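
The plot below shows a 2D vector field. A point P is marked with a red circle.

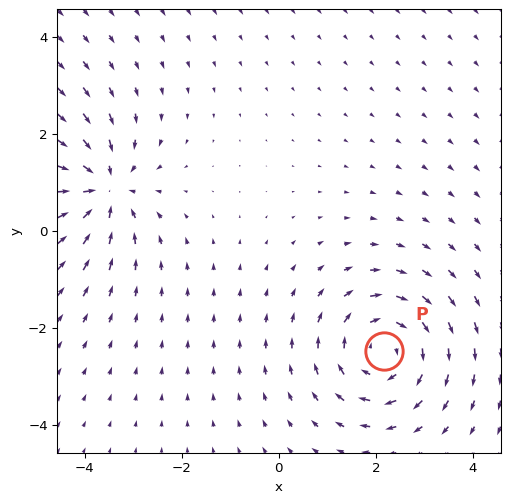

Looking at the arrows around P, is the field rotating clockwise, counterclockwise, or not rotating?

clockwise

Near P at (2.2, -2.5) the arrows circulate clockwise. The curl (z-component) there is about -3; negative curl means clockwise rotation.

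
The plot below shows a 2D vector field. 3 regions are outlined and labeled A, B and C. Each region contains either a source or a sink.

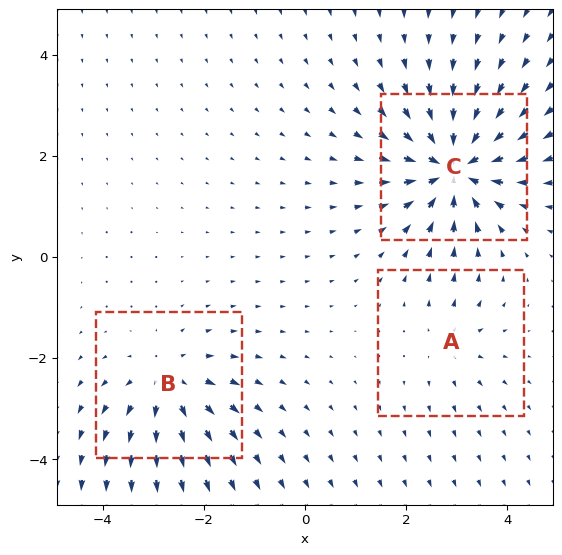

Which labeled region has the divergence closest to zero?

Divergence at each region's feature centre — A: about +2, B: about +4, C: about -6. Region A is closest to zero.

A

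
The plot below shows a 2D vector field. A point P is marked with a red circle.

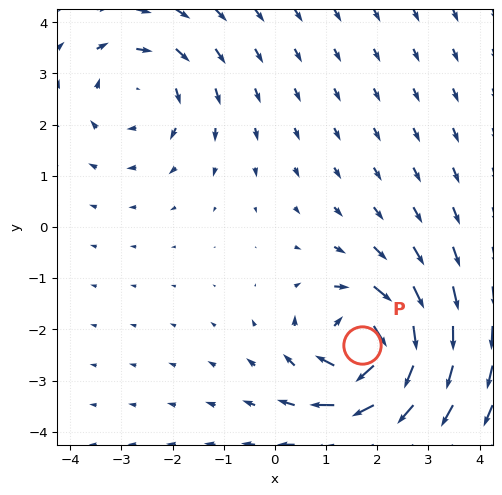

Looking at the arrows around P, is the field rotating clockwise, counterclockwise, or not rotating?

Near P at (1.7, -2.3) the arrows circulate clockwise. The curl (z-component) there is about -5; negative curl means clockwise rotation.

clockwise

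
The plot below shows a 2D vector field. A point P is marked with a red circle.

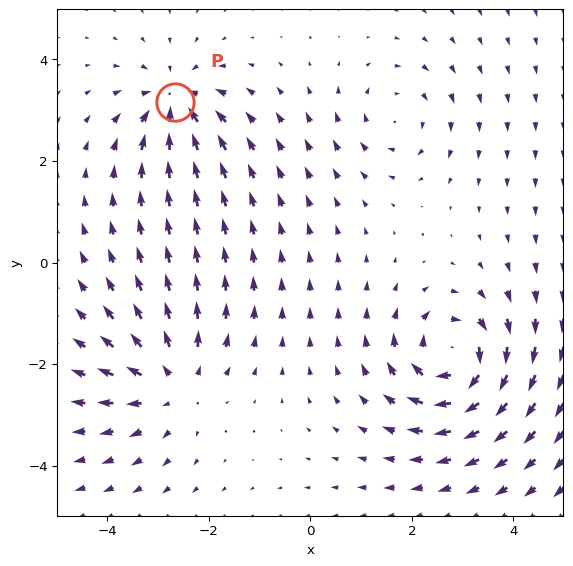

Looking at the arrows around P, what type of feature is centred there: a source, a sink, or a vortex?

sink

At P (-2.7, 3.2) the arrows converge inward. Divergence about -4, curl ≈0 — negative divergence with near-zero curl is a sink.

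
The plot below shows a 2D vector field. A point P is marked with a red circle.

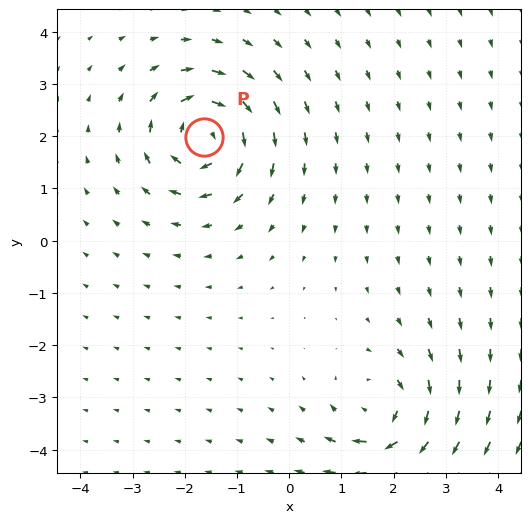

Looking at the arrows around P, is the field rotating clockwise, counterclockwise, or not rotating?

Near P at (-1.6, 2.0) the arrows circulate clockwise. The curl (z-component) there is about -7; negative curl means clockwise rotation.

clockwise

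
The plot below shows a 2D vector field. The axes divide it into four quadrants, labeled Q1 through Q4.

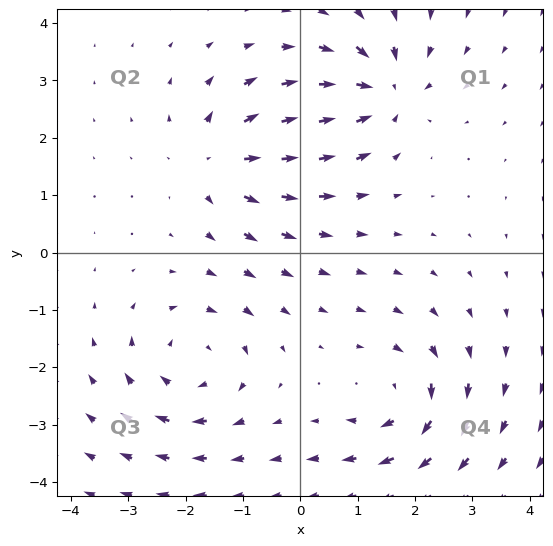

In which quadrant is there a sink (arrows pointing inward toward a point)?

The sink sits at approximately (1.5, 2.8), which lies in quadrant Q1. The divergence there is about -5, negative as expected for a sink.

Q1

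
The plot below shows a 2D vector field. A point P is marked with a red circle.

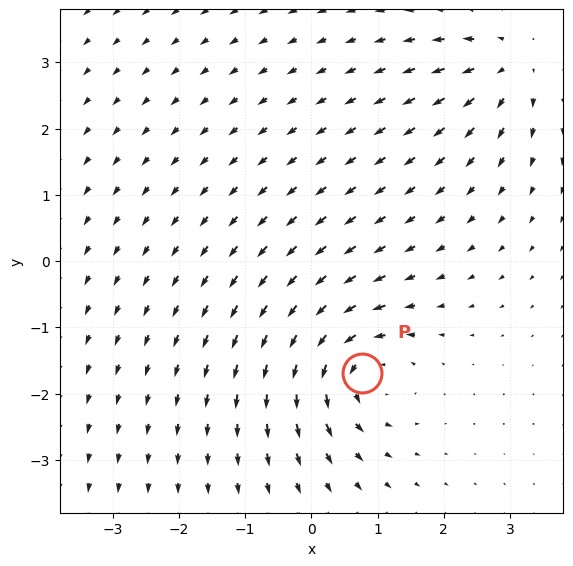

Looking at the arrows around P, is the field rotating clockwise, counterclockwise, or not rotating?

Near P at (0.8, -1.7) the arrows circulate counterclockwise. The curl (z-component) there is about +5; positive curl means counterclockwise rotation.

counterclockwise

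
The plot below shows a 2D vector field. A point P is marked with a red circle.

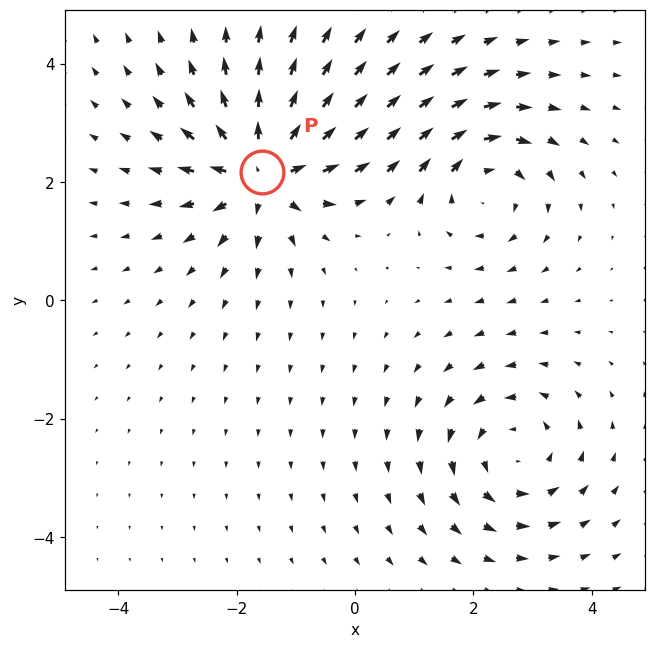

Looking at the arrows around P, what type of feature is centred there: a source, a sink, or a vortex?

At P (-1.6, 2.2) the arrows spread outward. Divergence about +5, curl ≈0 — positive divergence with near-zero curl is a source.

source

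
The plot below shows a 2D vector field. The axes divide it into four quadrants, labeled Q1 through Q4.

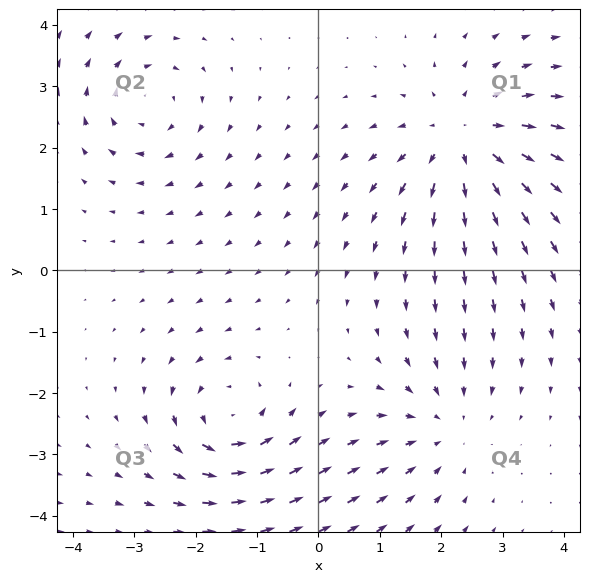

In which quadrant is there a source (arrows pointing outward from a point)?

Q1

The source sits at approximately (2.4, 2.1), which lies in quadrant Q1. The divergence there is about +4, positive as expected for a source.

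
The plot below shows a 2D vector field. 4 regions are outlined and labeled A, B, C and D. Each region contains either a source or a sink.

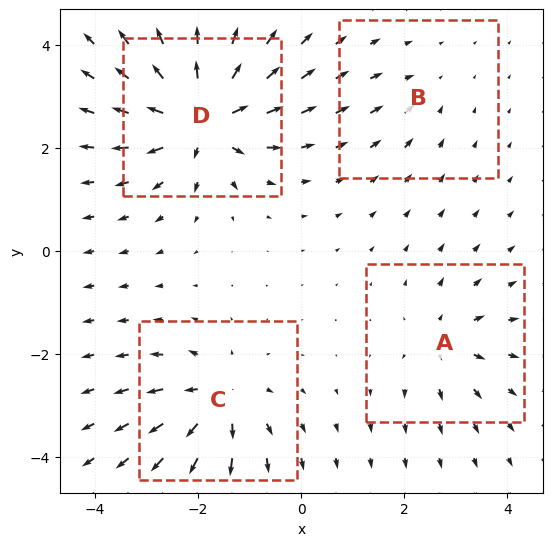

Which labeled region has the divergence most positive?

Divergence at each region's feature centre — A: about +4, B: about -2, C: about +6, D: about +9. Region D is most positive.

D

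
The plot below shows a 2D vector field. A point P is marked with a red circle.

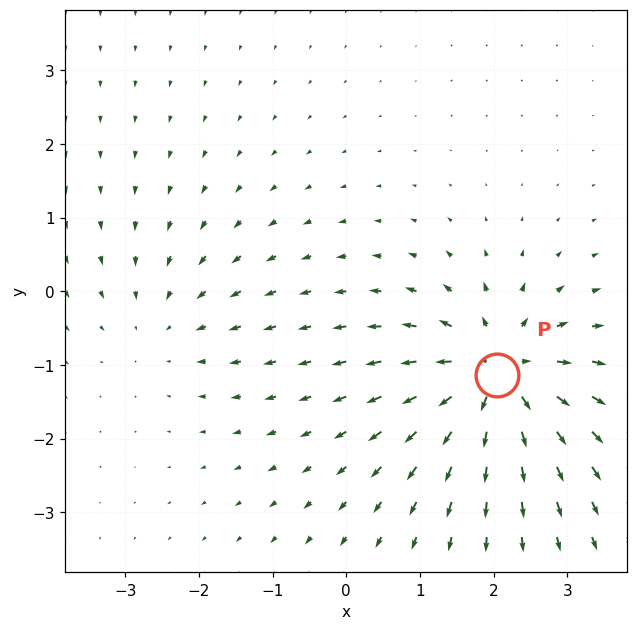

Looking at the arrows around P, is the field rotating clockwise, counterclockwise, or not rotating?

not rotating

Near P at (2.0, -1.1) the arrows show no circulation. The curl there is ≈0.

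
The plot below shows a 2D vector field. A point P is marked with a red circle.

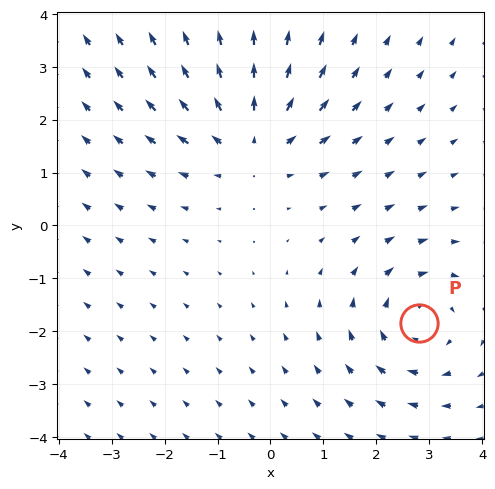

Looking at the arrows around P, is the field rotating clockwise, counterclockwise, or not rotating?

Near P at (2.8, -1.9) the arrows circulate clockwise. The curl (z-component) there is about -3; negative curl means clockwise rotation.

clockwise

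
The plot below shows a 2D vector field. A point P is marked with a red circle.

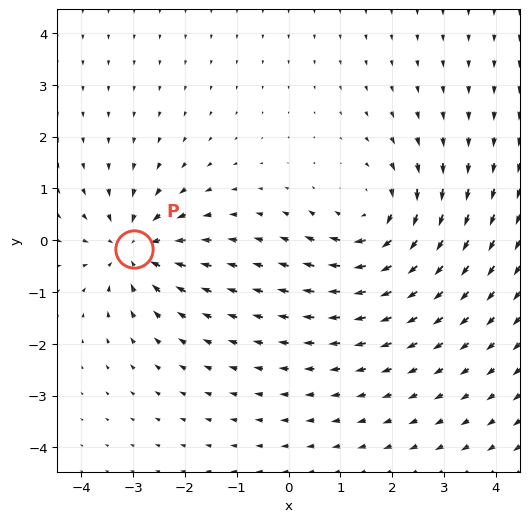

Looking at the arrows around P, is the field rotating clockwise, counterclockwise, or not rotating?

not rotating

Near P at (-3.0, -0.2) the arrows show no circulation. The curl there is ≈0.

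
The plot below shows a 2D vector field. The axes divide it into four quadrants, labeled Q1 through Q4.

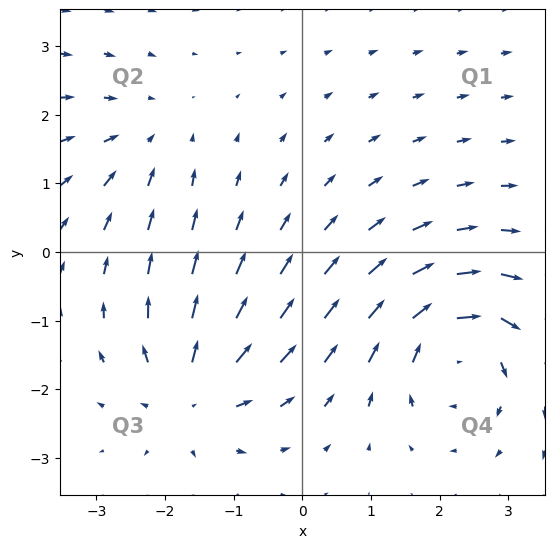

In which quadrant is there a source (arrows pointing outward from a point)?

Q3

The source sits at approximately (-1.6, -2.1), which lies in quadrant Q3. The divergence there is about +4, positive as expected for a source.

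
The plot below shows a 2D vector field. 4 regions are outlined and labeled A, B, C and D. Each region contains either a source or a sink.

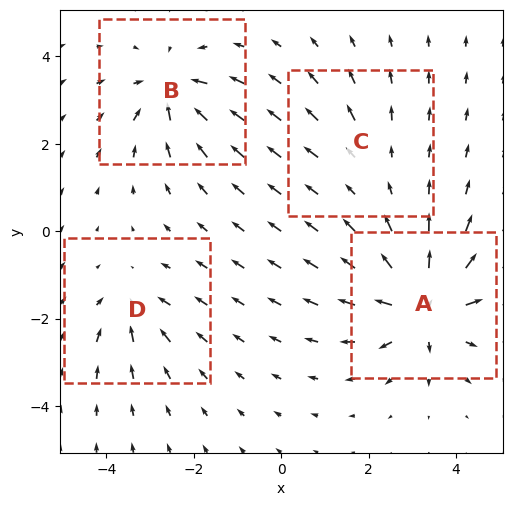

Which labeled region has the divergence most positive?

Divergence at each region's feature centre — A: about +8, B: about -6, C: about +2, D: about -4. Region A is most positive.

A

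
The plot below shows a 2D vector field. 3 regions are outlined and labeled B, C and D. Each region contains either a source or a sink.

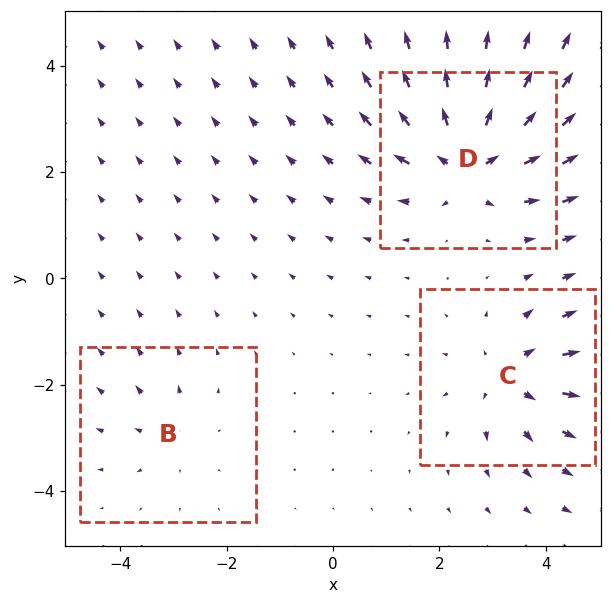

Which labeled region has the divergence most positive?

D

Divergence at each region's feature centre — B: about +2, C: about +4, D: about +6. Region D is most positive.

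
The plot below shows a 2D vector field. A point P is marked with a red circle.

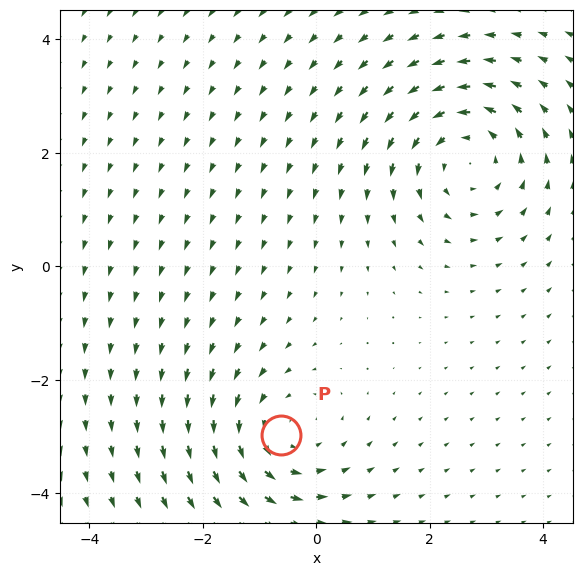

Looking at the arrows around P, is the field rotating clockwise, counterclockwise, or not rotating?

Near P at (-0.6, -3.0) the arrows circulate counterclockwise. The curl (z-component) there is about +3; positive curl means counterclockwise rotation.

counterclockwise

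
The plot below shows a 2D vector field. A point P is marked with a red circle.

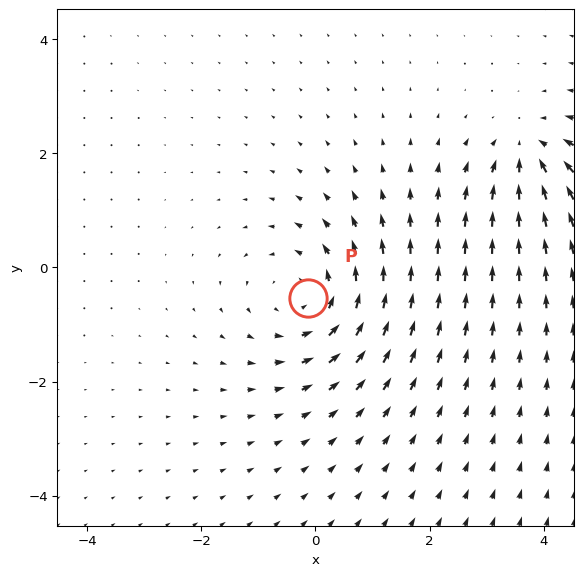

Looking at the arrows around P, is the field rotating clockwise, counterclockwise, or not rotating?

Near P at (-0.1, -0.5) the arrows circulate counterclockwise. The curl (z-component) there is about +4; positive curl means counterclockwise rotation.

counterclockwise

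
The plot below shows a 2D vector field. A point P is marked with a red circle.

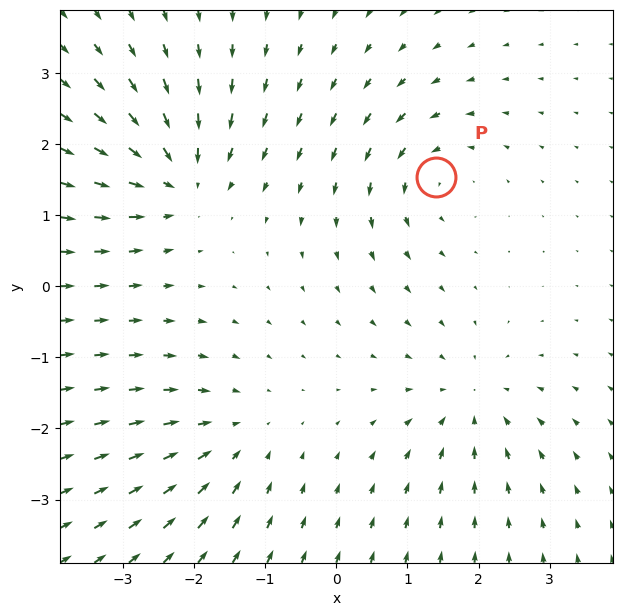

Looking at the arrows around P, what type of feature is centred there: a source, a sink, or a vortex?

At P (1.4, 1.5) the arrows circulate counterclockwise. Divergence ≈0, curl about +4 — near-zero divergence with nonzero curl is a vortex.

vortex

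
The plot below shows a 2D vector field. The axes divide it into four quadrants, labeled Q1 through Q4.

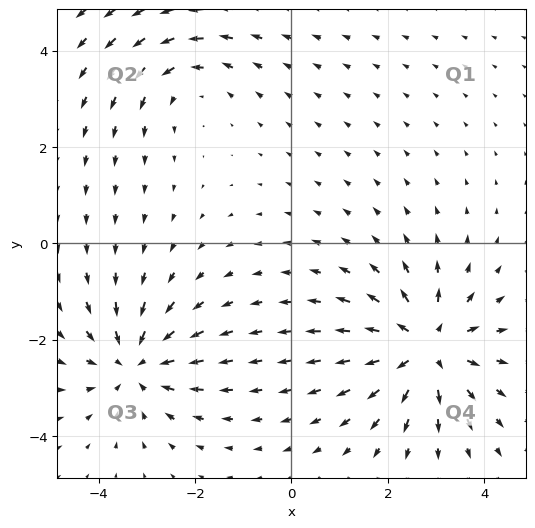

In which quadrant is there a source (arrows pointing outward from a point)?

The source sits at approximately (2.8, -2.2), which lies in quadrant Q4. The divergence there is about +5, positive as expected for a source.

Q4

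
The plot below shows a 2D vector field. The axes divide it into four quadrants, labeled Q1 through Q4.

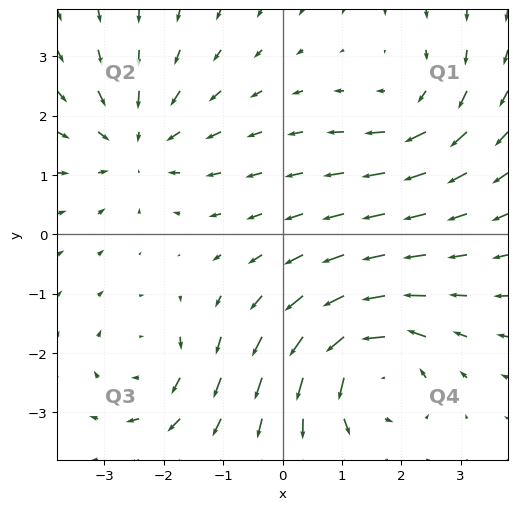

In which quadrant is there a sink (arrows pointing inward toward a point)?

Q2

The sink sits at approximately (-2.4, 1.5), which lies in quadrant Q2. The divergence there is about -4, negative as expected for a sink.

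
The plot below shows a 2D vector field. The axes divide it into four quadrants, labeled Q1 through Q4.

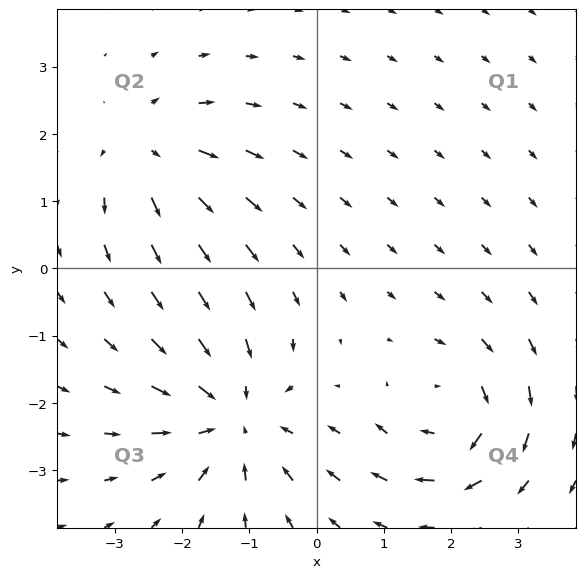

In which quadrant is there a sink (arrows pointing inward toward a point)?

The sink sits at approximately (-1.2, -2.2), which lies in quadrant Q3. The divergence there is about -5, negative as expected for a sink.

Q3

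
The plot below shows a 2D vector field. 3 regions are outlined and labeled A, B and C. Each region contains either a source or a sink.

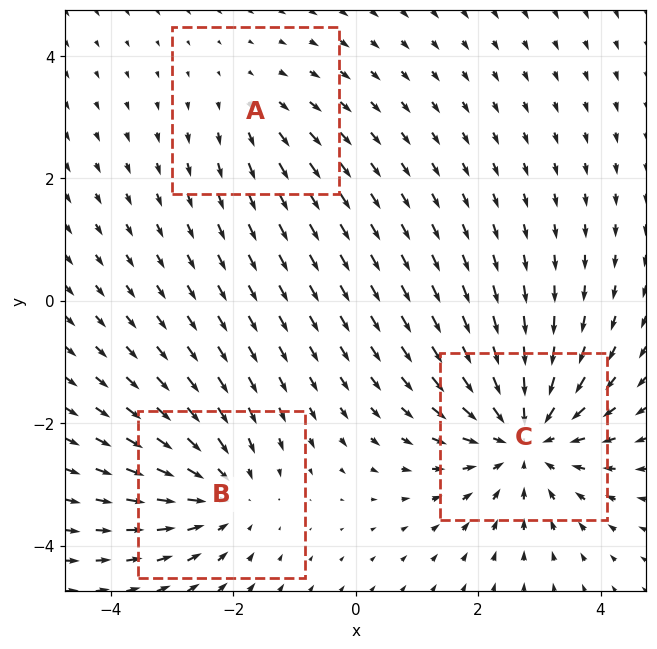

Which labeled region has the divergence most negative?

Divergence at each region's feature centre — A: about +2, B: about -3, C: about -4. Region C is most negative.

C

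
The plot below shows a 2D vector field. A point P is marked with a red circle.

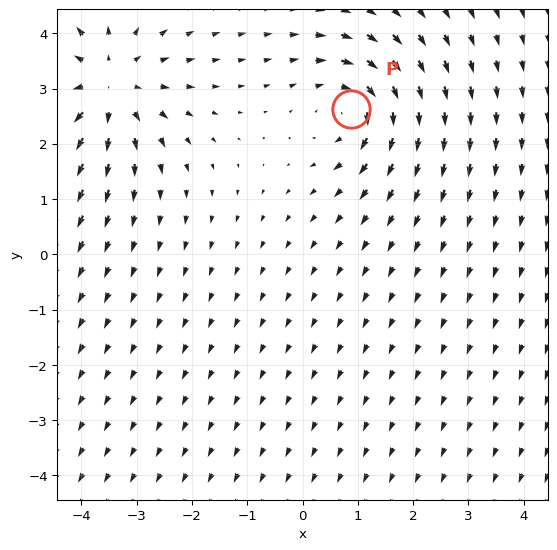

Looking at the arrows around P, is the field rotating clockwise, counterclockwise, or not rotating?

clockwise

Near P at (0.9, 2.6) the arrows circulate clockwise. The curl (z-component) there is about -4; negative curl means clockwise rotation.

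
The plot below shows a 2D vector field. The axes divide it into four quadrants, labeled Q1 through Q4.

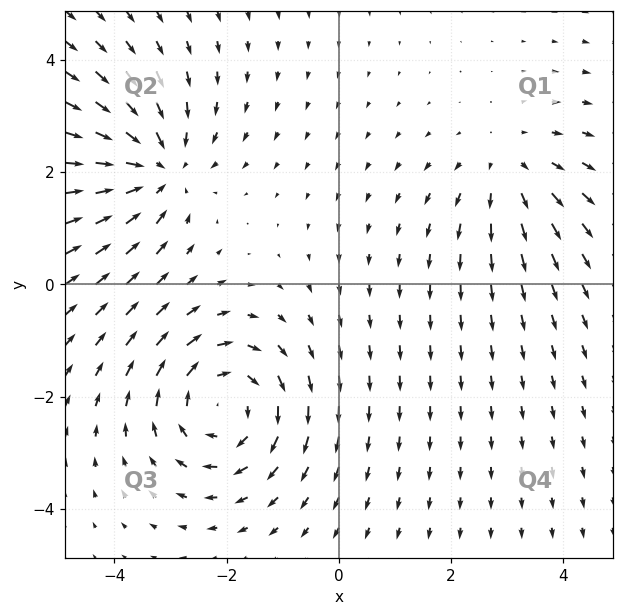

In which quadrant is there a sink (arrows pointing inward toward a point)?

The sink sits at approximately (-3.2, 2.1), which lies in quadrant Q2. The divergence there is about -3, negative as expected for a sink.

Q2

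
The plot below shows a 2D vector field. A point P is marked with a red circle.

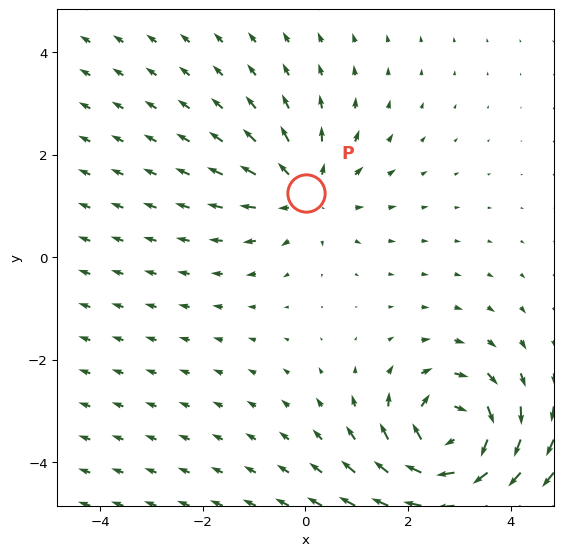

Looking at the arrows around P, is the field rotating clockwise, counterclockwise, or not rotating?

Near P at (0.0, 1.3) the arrows show no circulation. The curl there is ≈0.

not rotating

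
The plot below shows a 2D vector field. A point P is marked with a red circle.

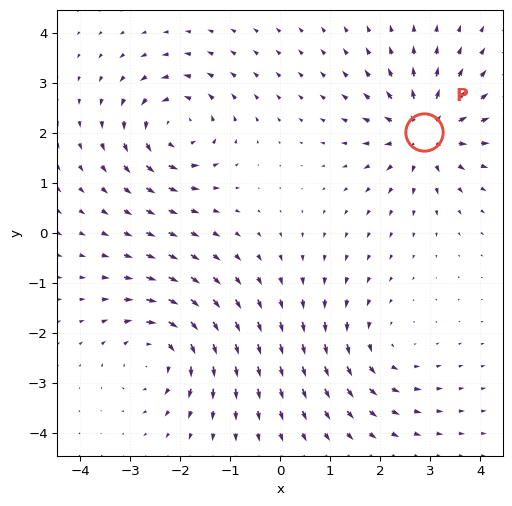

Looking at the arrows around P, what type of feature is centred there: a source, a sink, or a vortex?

At P (2.9, 2.0) the arrows spread outward. Divergence about +7, curl ≈0 — positive divergence with near-zero curl is a source.

source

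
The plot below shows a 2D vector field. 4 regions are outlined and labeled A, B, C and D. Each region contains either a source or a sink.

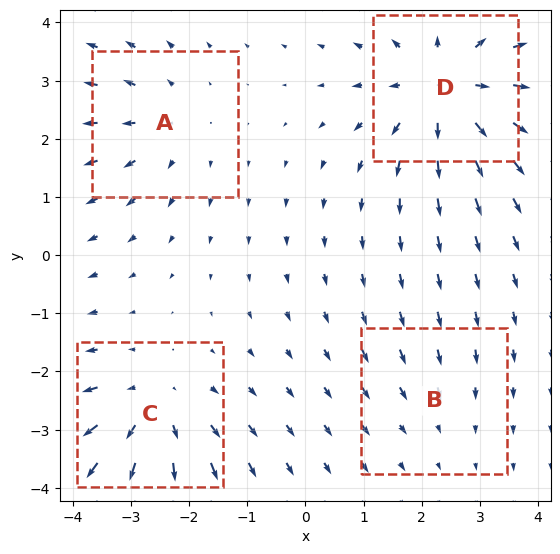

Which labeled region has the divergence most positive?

D

Divergence at each region's feature centre — A: about +3, B: about -2, C: about +5, D: about +6. Region D is most positive.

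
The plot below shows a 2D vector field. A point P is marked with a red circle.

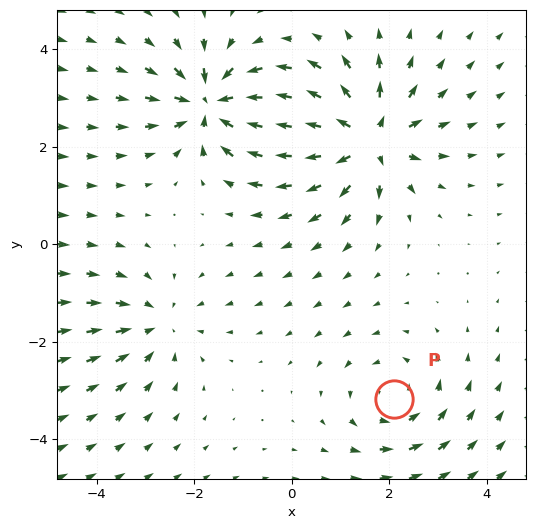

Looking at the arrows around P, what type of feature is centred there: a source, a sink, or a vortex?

vortex

At P (2.1, -3.2) the arrows circulate counterclockwise. Divergence ≈0, curl about +3 — near-zero divergence with nonzero curl is a vortex.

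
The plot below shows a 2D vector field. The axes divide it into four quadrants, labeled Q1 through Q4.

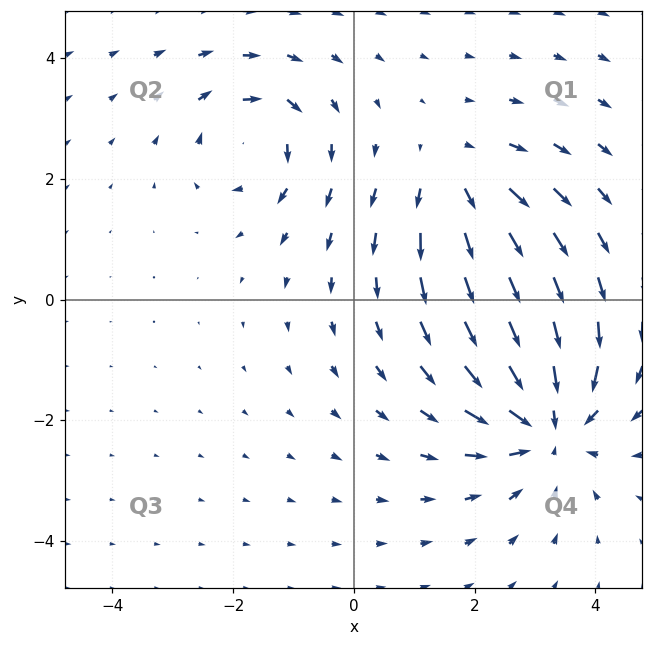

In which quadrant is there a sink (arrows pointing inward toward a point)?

Q4

The sink sits at approximately (3.2, -2.1), which lies in quadrant Q4. The divergence there is about -4, negative as expected for a sink.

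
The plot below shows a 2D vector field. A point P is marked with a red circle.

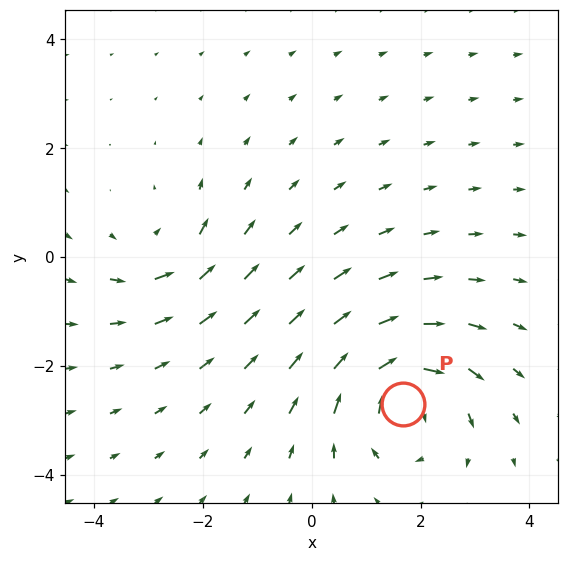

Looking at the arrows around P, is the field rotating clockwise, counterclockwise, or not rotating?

Near P at (1.7, -2.7) the arrows circulate clockwise. The curl (z-component) there is about -6; negative curl means clockwise rotation.

clockwise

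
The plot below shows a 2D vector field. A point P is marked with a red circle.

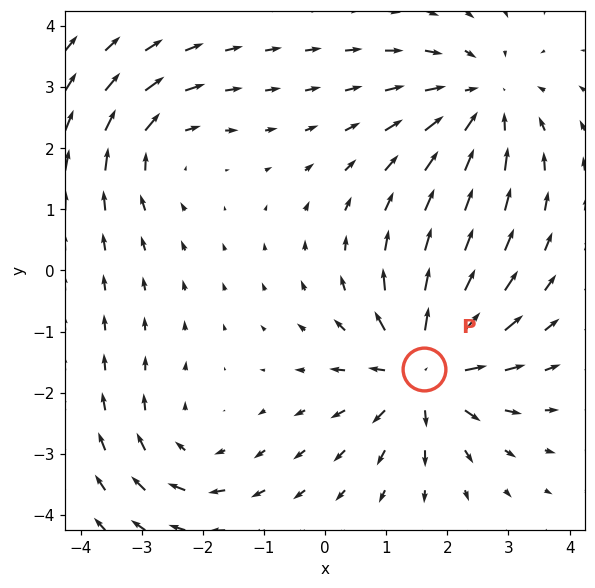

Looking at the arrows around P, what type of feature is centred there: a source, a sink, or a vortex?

source

At P (1.6, -1.6) the arrows spread outward. Divergence about +5, curl ≈0 — positive divergence with near-zero curl is a source.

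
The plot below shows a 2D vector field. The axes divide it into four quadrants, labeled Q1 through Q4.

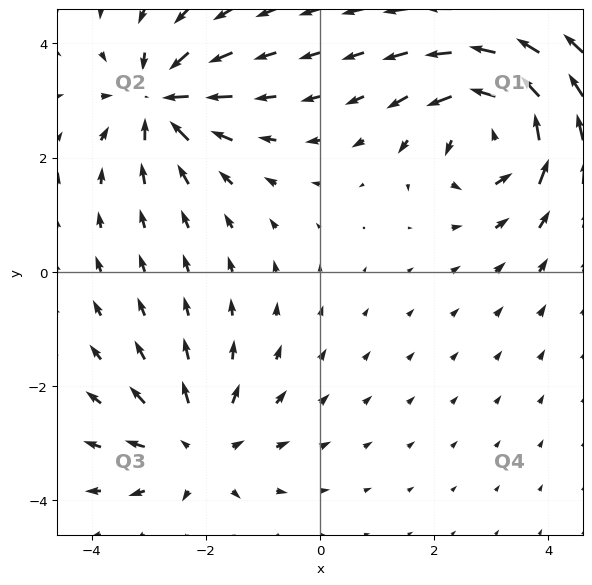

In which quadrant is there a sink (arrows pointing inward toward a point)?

Q2

The sink sits at approximately (-2.8, 3.0), which lies in quadrant Q2. The divergence there is about -4, negative as expected for a sink.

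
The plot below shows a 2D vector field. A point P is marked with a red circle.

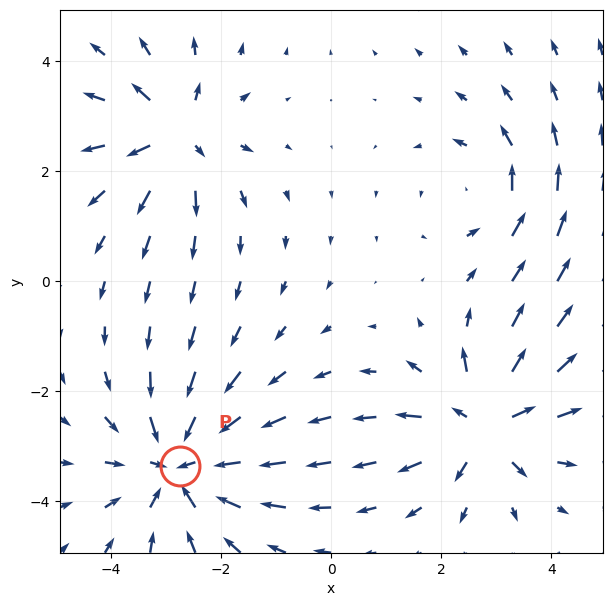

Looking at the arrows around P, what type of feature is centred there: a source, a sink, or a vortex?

sink

At P (-2.7, -3.3) the arrows converge inward. Divergence about -4, curl ≈0 — negative divergence with near-zero curl is a sink.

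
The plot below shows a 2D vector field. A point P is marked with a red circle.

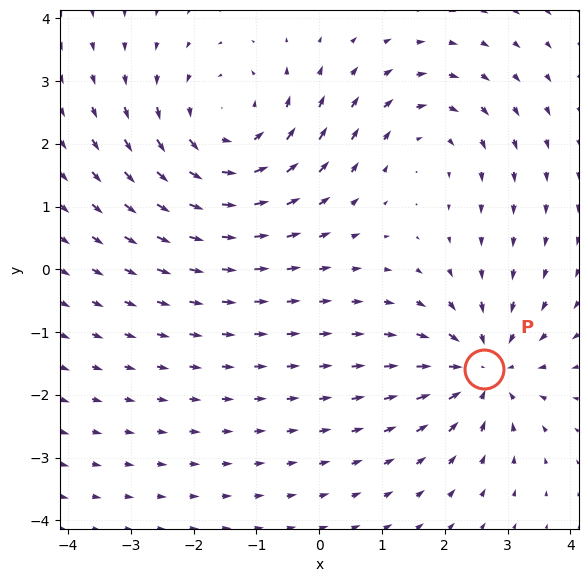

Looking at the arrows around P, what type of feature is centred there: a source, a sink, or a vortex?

At P (2.6, -1.6) the arrows converge inward. Divergence about -4, curl ≈0 — negative divergence with near-zero curl is a sink.

sink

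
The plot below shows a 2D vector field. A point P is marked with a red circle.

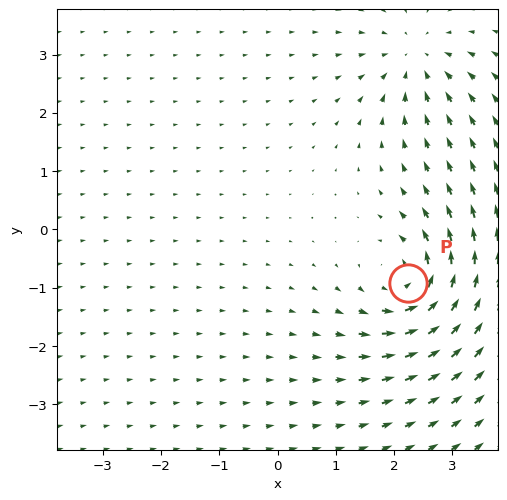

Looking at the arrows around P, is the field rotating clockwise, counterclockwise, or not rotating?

Near P at (2.2, -0.9) the arrows circulate counterclockwise. The curl (z-component) there is about +6; positive curl means counterclockwise rotation.

counterclockwise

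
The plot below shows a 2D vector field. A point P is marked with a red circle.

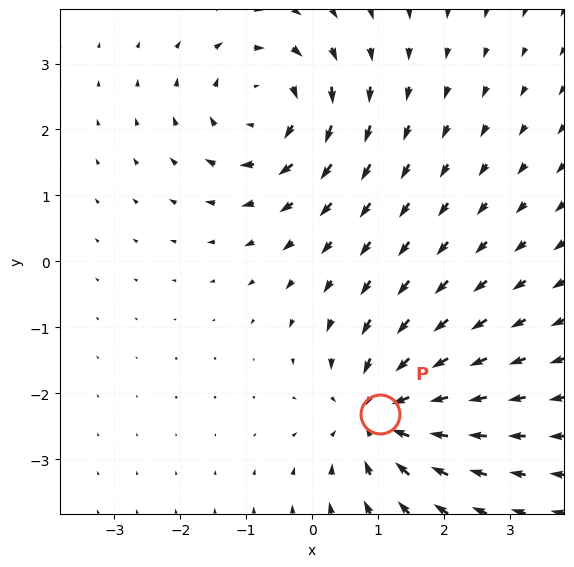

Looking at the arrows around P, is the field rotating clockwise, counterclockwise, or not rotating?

not rotating

Near P at (1.0, -2.3) the arrows show no circulation. The curl there is ≈0.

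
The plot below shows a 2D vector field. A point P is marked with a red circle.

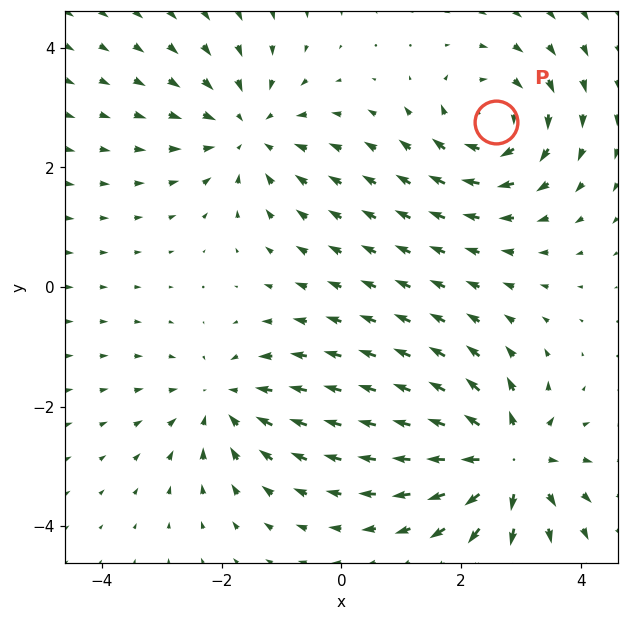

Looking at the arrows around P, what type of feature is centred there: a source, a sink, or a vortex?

vortex

At P (2.6, 2.8) the arrows circulate clockwise. Divergence ≈0, curl about -5 — near-zero divergence with nonzero curl is a vortex.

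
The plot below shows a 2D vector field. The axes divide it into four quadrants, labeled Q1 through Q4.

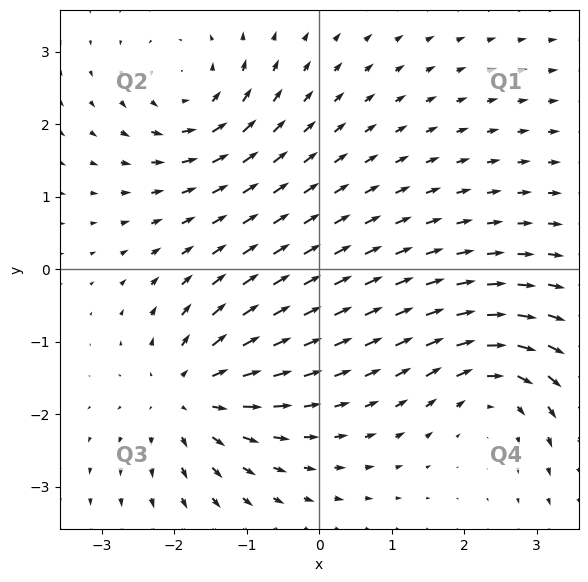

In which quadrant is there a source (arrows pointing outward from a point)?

Q3

The source sits at approximately (-1.8, -1.7), which lies in quadrant Q3. The divergence there is about +5, positive as expected for a source.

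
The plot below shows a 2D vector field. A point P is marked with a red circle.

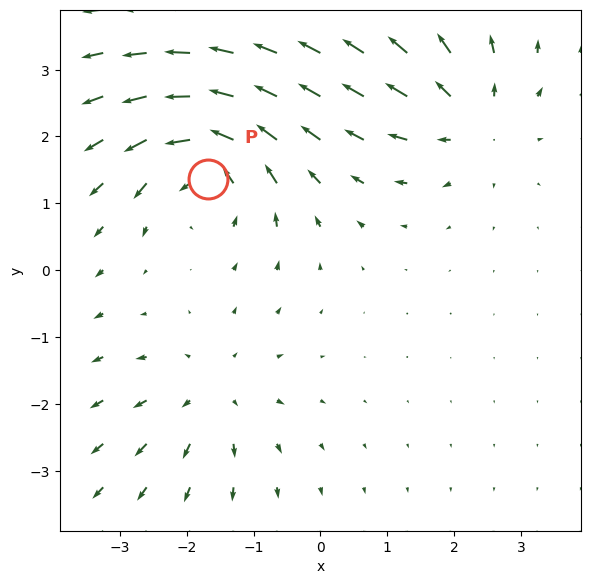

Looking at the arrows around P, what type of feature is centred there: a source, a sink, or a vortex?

At P (-1.7, 1.4) the arrows circulate counterclockwise. Divergence ≈0, curl about +7 — near-zero divergence with nonzero curl is a vortex.

vortex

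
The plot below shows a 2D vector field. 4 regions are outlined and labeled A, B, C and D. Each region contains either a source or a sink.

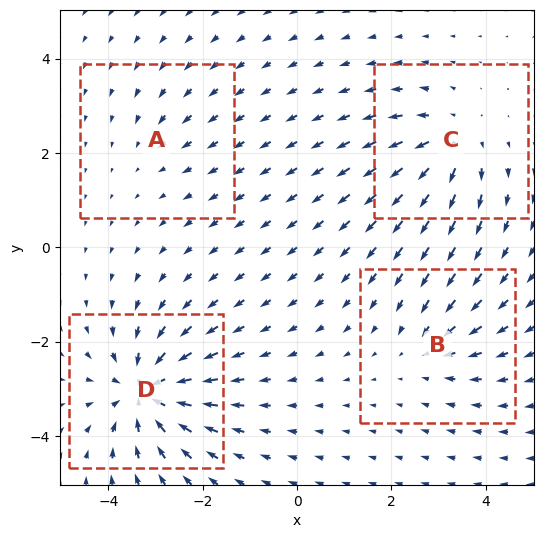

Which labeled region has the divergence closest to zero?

Divergence at each region's feature centre — A: about -2, B: about -4, C: about +5, D: about -8. Region A is closest to zero.

A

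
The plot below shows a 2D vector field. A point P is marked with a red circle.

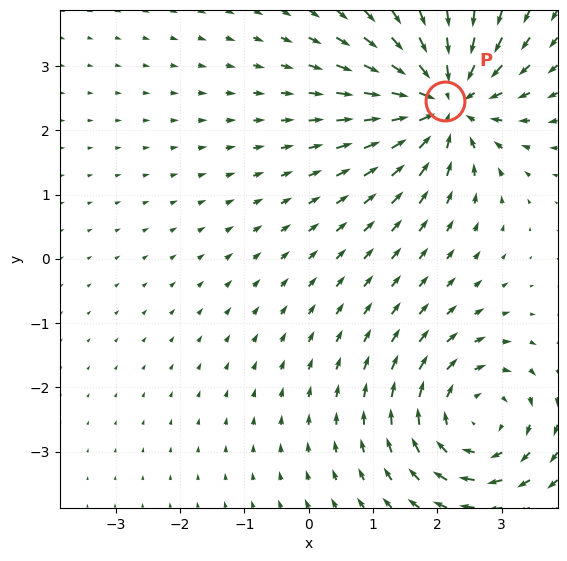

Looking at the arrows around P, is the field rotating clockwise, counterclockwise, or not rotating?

not rotating

Near P at (2.1, 2.5) the arrows show no circulation. The curl there is ≈0.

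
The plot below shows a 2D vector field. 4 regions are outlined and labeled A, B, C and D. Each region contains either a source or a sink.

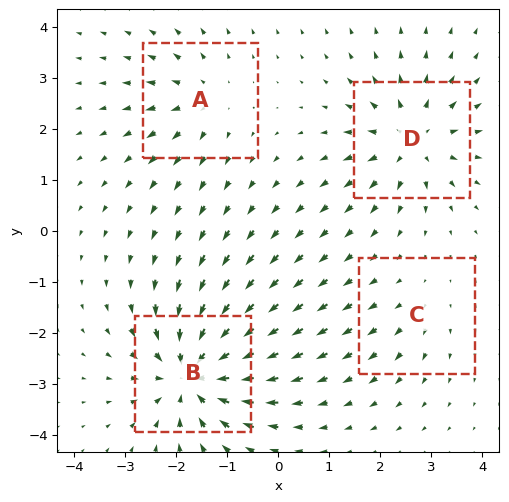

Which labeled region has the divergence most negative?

Divergence at each region's feature centre — A: about +4, B: about -8, C: about +2, D: about +6. Region B is most negative.

B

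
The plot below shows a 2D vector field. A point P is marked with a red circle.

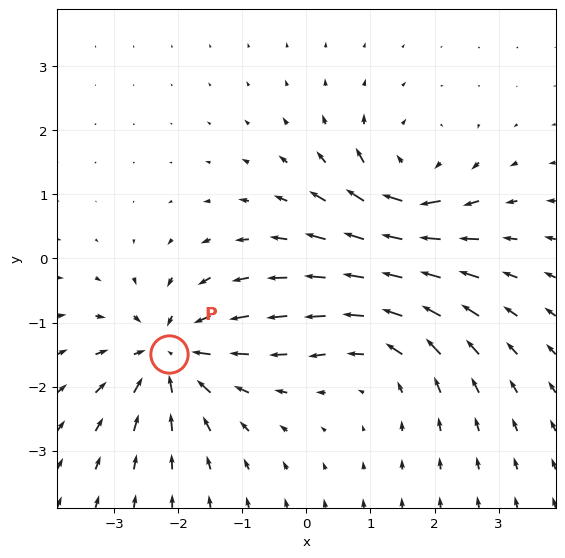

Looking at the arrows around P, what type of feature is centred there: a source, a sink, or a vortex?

At P (-2.1, -1.5) the arrows converge inward. Divergence about -7, curl ≈0 — negative divergence with near-zero curl is a sink.

sink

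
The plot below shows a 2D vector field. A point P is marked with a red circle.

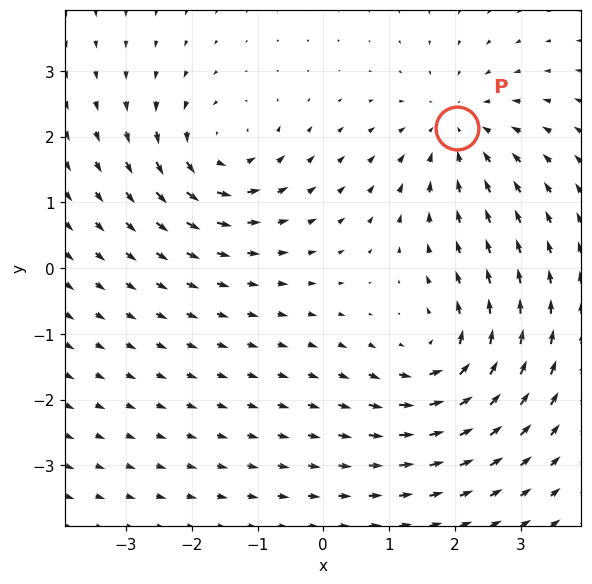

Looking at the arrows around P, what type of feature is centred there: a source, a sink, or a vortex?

sink

At P (2.0, 2.1) the arrows converge inward. Divergence about -3, curl ≈0 — negative divergence with near-zero curl is a sink.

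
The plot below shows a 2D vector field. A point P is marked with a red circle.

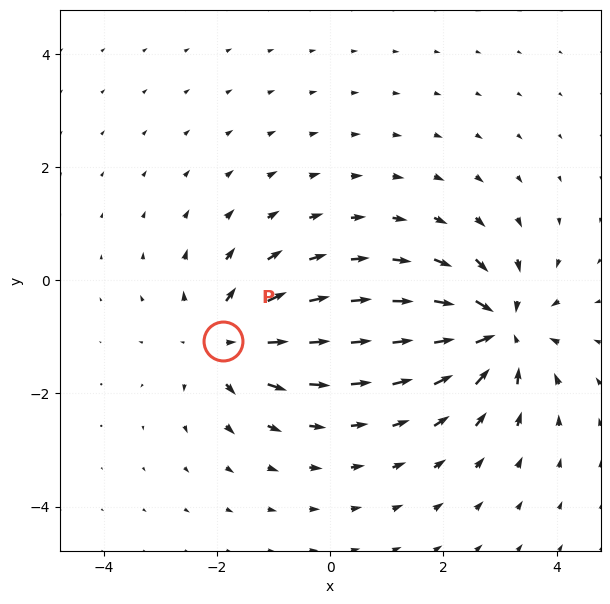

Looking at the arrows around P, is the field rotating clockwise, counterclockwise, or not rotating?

not rotating

Near P at (-1.9, -1.1) the arrows show no circulation. The curl there is ≈0.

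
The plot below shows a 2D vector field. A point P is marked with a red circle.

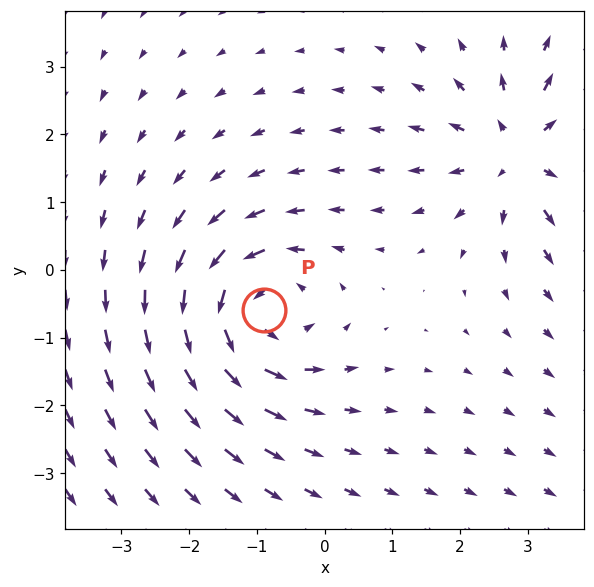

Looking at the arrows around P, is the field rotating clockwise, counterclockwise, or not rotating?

counterclockwise

Near P at (-0.9, -0.6) the arrows circulate counterclockwise. The curl (z-component) there is about +5; positive curl means counterclockwise rotation.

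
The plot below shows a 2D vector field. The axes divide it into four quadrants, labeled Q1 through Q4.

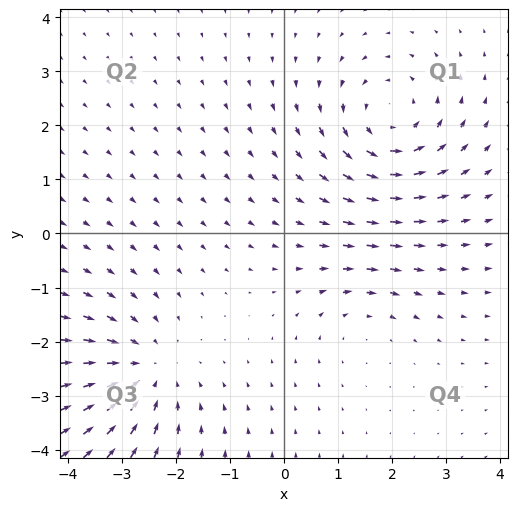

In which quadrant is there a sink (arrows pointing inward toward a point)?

Q3

The sink sits at approximately (-2.6, -2.6), which lies in quadrant Q3. The divergence there is about -4, negative as expected for a sink.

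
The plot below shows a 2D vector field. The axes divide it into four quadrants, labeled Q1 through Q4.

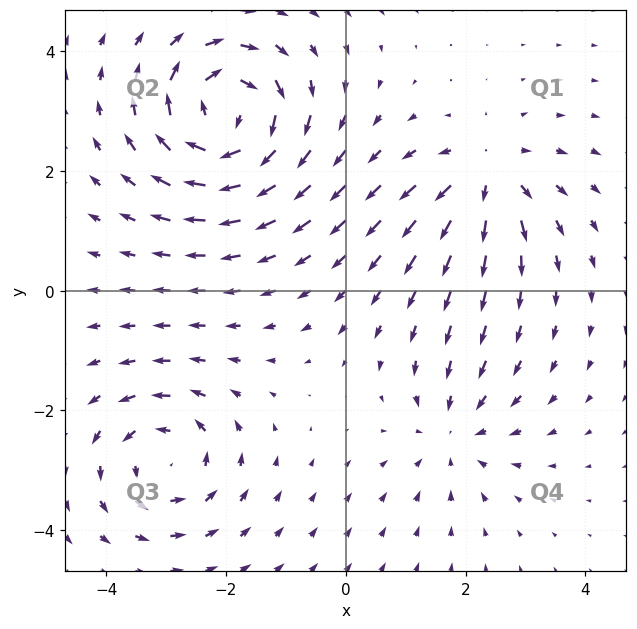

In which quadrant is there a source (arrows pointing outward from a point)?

The source sits at approximately (2.4, 1.9), which lies in quadrant Q1. The divergence there is about +4, positive as expected for a source.

Q1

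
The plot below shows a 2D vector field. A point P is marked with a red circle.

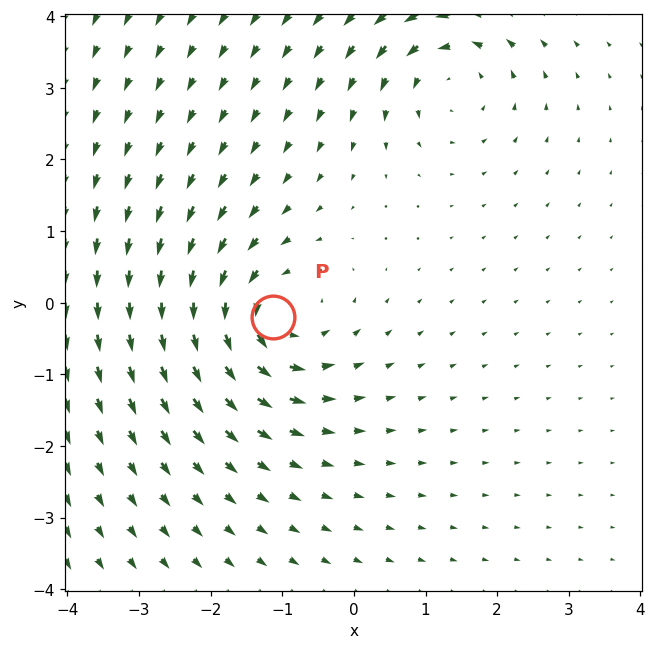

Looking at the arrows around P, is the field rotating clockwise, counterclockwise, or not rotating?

counterclockwise

Near P at (-1.1, -0.2) the arrows circulate counterclockwise. The curl (z-component) there is about +4; positive curl means counterclockwise rotation.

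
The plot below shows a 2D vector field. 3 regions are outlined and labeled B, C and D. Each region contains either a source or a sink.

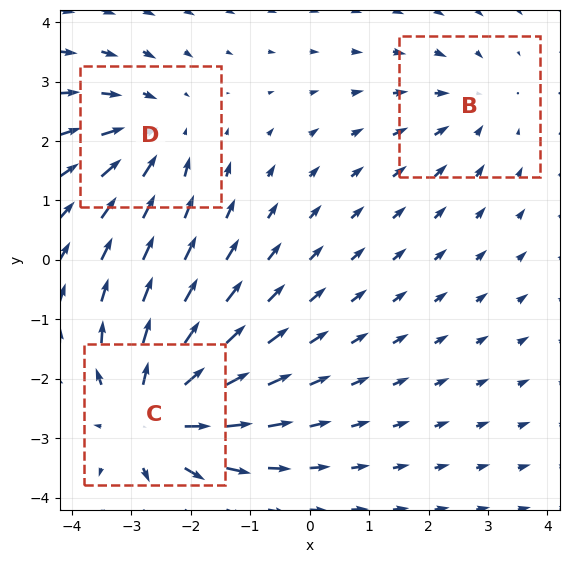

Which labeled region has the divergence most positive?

C

Divergence at each region's feature centre — B: about -2, C: about +4, D: about -3. Region C is most positive.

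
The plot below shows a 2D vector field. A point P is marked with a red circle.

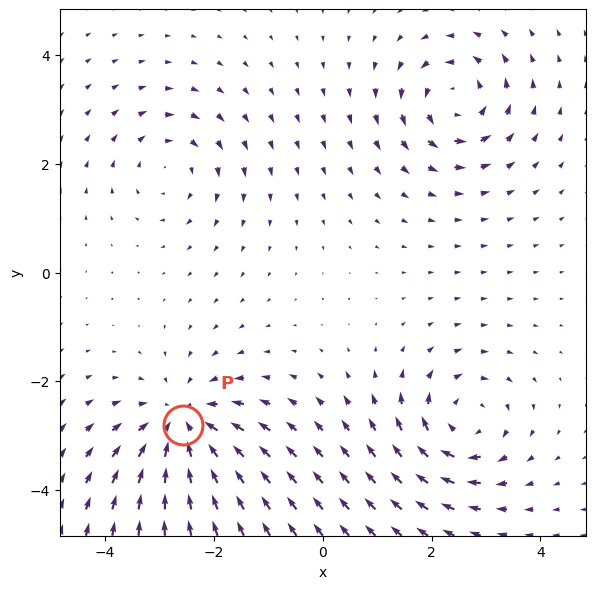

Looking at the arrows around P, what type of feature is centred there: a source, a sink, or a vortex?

At P (-2.6, -2.8) the arrows converge inward. Divergence about -5, curl ≈0 — negative divergence with near-zero curl is a sink.

sink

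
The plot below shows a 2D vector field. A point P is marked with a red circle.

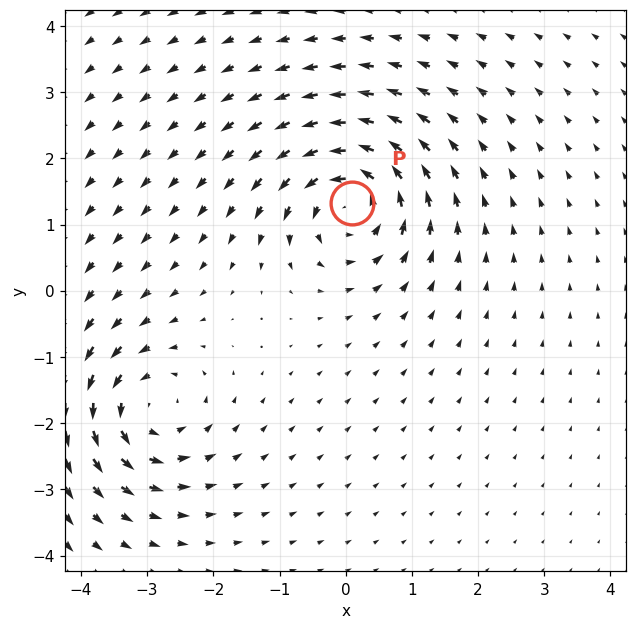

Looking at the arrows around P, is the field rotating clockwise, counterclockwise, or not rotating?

Near P at (0.1, 1.3) the arrows circulate counterclockwise. The curl (z-component) there is about +6; positive curl means counterclockwise rotation.

counterclockwise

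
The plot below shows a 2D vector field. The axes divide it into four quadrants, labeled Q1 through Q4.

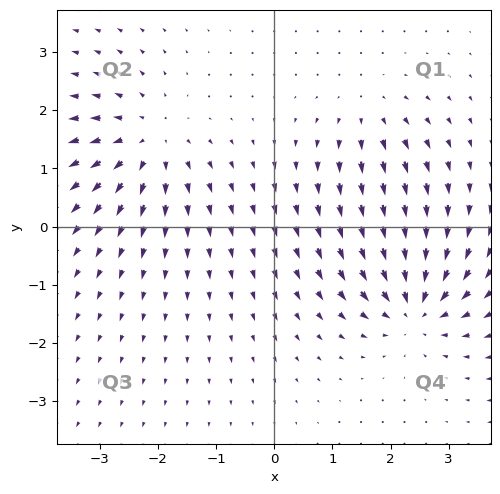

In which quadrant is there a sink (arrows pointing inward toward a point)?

Q4

The sink sits at approximately (2.4, -1.4), which lies in quadrant Q4. The divergence there is about -6, negative as expected for a sink.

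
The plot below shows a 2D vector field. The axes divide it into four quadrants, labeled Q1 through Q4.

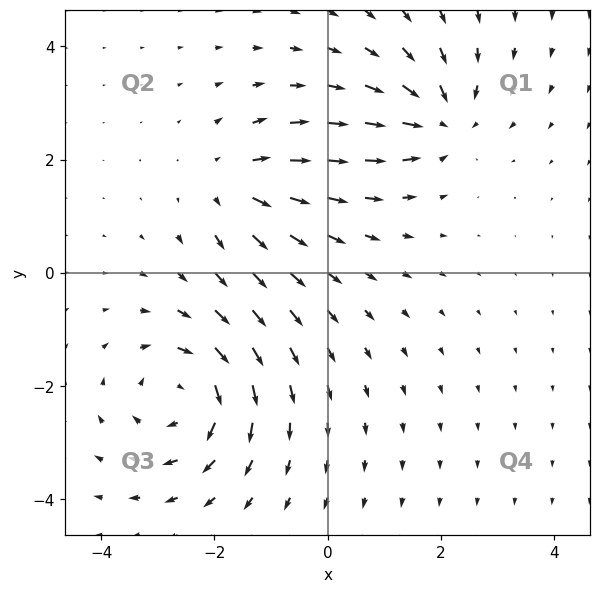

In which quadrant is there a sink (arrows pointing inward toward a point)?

The sink sits at approximately (2.0, 2.7), which lies in quadrant Q1. The divergence there is about -4, negative as expected for a sink.

Q1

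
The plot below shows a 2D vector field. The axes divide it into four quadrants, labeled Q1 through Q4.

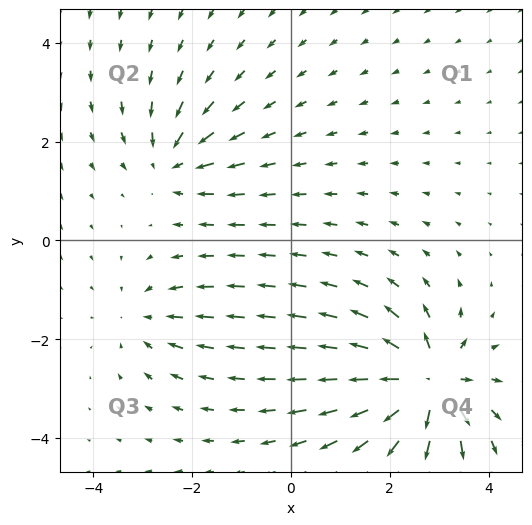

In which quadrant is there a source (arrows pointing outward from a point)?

Q4

The source sits at approximately (2.8, -2.9), which lies in quadrant Q4. The divergence there is about +7, positive as expected for a source.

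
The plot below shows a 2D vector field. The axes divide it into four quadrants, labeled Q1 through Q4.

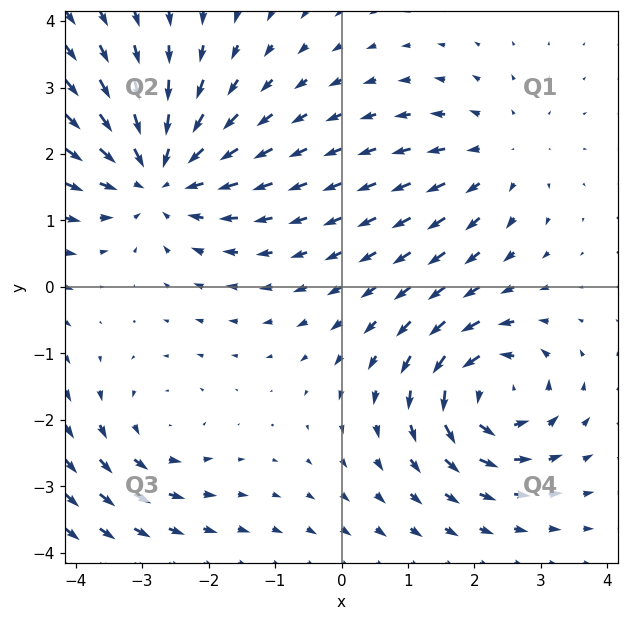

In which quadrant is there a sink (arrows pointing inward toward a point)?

Q2

The sink sits at approximately (-2.8, 1.7), which lies in quadrant Q2. The divergence there is about -5, negative as expected for a sink.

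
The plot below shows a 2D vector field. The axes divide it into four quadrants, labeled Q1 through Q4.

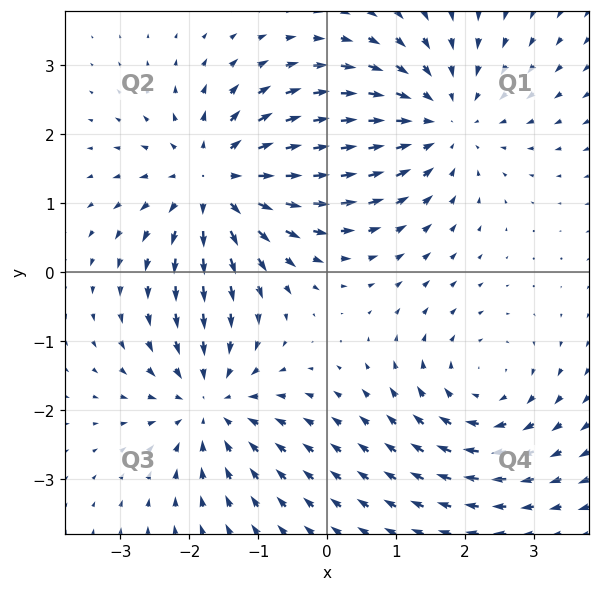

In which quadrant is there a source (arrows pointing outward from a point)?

The source sits at approximately (-1.6, 1.3), which lies in quadrant Q2. The divergence there is about +5, positive as expected for a source.

Q2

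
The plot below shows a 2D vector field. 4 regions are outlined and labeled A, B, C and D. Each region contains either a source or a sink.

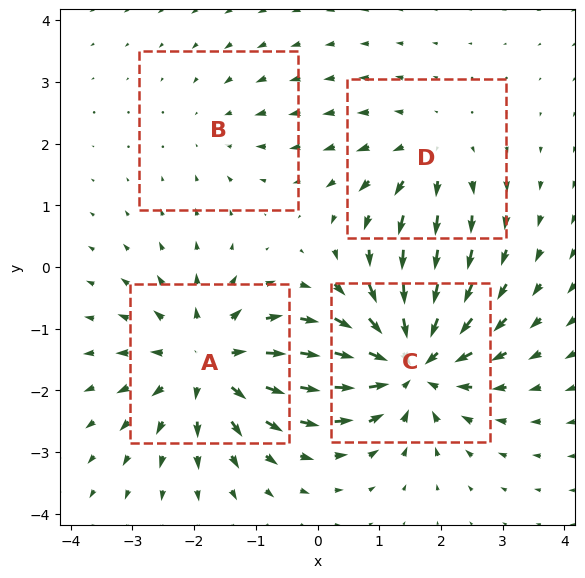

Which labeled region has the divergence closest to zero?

B

Divergence at each region's feature centre — A: about +5, B: about -2, C: about -7, D: about +3. Region B is closest to zero.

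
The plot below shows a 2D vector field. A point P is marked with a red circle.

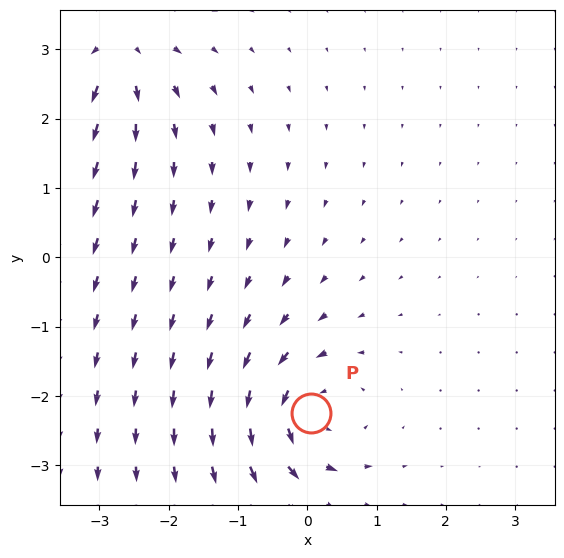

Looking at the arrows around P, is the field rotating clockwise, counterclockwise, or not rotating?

counterclockwise

Near P at (0.0, -2.3) the arrows circulate counterclockwise. The curl (z-component) there is about +4; positive curl means counterclockwise rotation.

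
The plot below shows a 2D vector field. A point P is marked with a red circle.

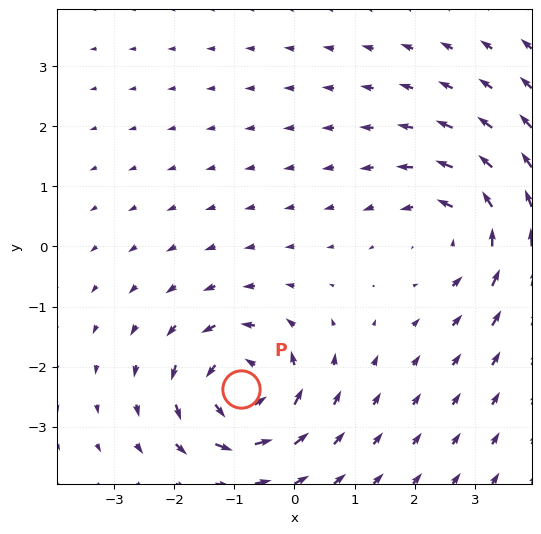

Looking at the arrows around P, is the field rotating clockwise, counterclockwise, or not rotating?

counterclockwise

Near P at (-0.9, -2.4) the arrows circulate counterclockwise. The curl (z-component) there is about +6; positive curl means counterclockwise rotation.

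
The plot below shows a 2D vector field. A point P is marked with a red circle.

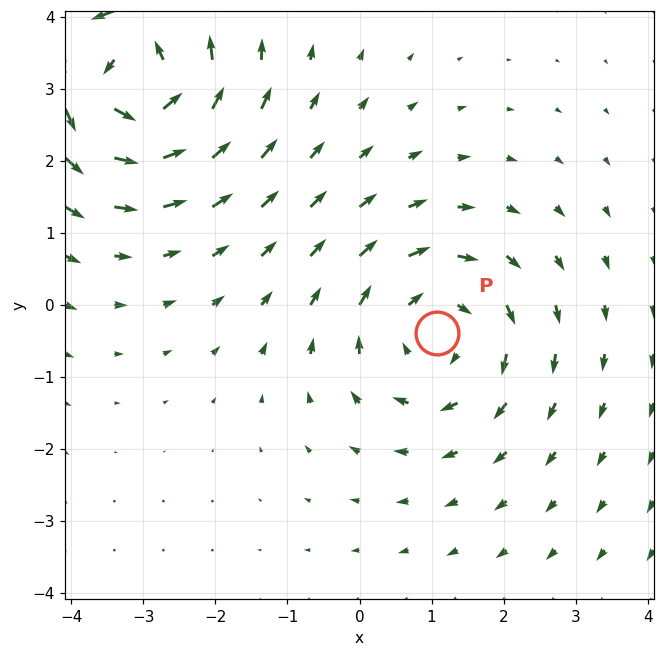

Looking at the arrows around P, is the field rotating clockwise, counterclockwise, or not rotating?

Near P at (1.1, -0.4) the arrows circulate clockwise. The curl (z-component) there is about -3; negative curl means clockwise rotation.

clockwise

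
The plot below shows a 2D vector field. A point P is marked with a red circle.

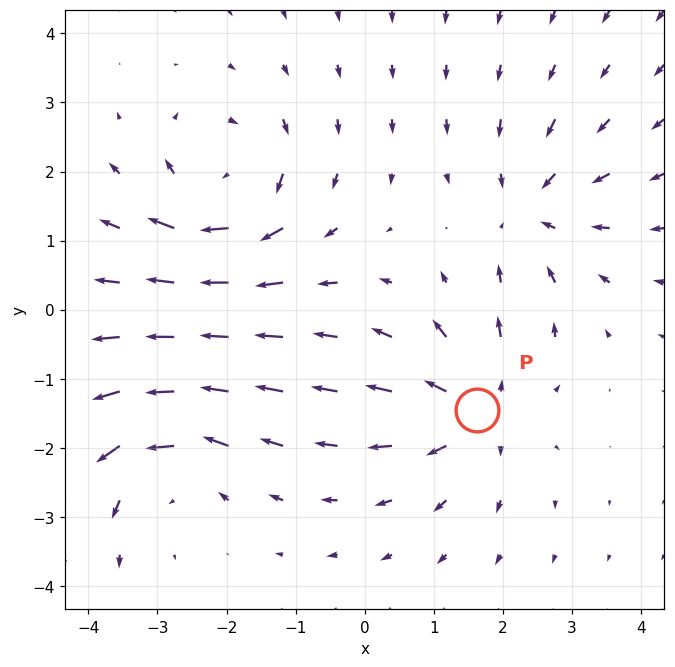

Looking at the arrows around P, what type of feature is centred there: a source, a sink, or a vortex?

At P (1.6, -1.4) the arrows spread outward. Divergence about +4, curl ≈0 — positive divergence with near-zero curl is a source.

source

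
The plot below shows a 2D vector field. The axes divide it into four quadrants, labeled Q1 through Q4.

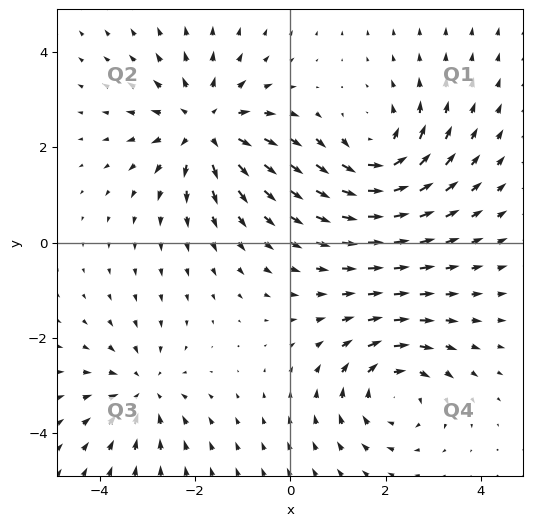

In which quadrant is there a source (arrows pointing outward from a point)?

The source sits at approximately (-1.8, 2.4), which lies in quadrant Q2. The divergence there is about +5, positive as expected for a source.

Q2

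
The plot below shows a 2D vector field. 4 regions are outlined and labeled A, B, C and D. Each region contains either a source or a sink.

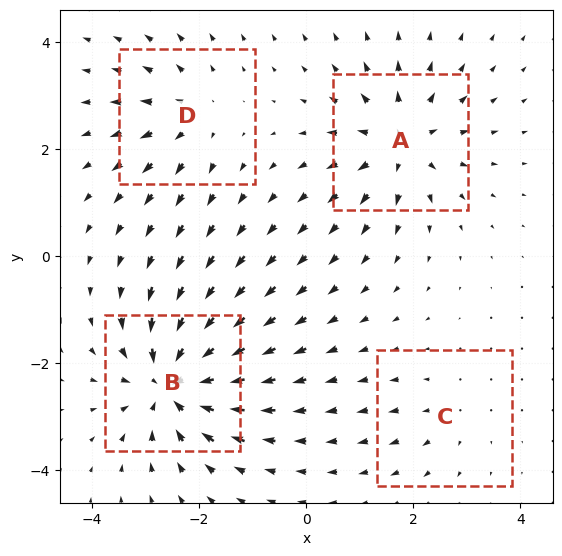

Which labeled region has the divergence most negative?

B

Divergence at each region's feature centre — A: about +6, B: about -8, C: about +2, D: about +4. Region B is most negative.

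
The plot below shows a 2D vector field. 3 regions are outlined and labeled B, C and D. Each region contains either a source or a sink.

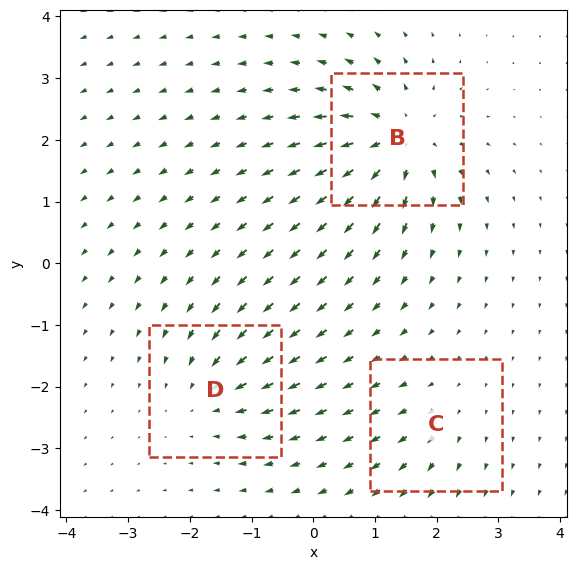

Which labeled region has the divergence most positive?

Divergence at each region's feature centre — B: about +6, C: about +2, D: about -3. Region B is most positive.

B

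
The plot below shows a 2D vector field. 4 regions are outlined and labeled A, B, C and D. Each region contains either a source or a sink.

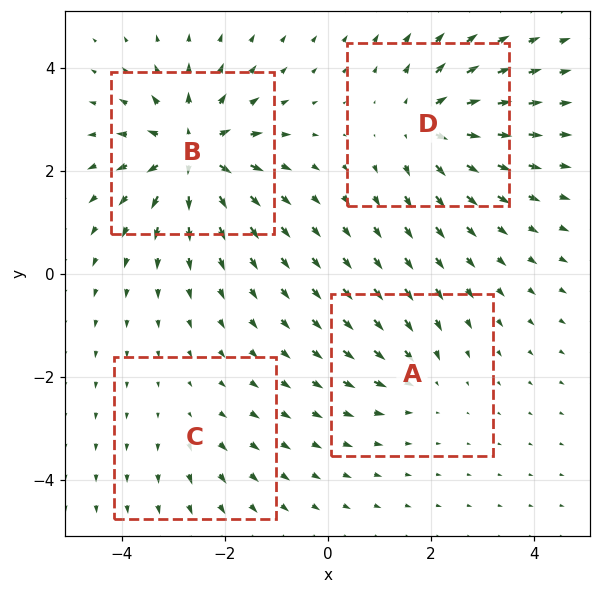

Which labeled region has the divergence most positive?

B

Divergence at each region's feature centre — A: about -4, B: about +9, C: about +2, D: about +6. Region B is most positive.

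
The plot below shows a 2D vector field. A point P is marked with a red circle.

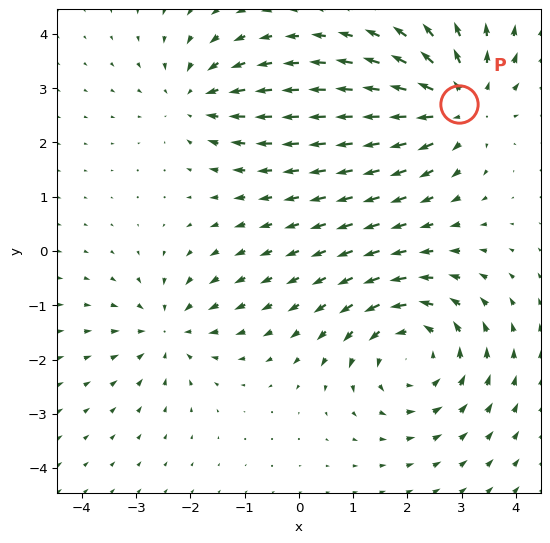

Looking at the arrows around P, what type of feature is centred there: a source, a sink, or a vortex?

source

At P (3.0, 2.7) the arrows spread outward. Divergence about +4, curl ≈0 — positive divergence with near-zero curl is a source.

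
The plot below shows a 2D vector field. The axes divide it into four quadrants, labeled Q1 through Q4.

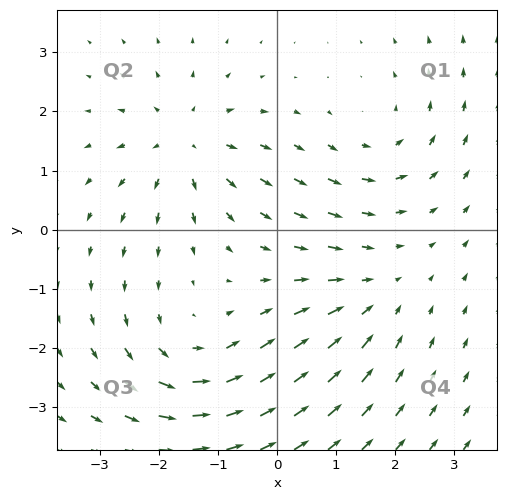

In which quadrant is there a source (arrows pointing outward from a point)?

The source sits at approximately (-1.6, 1.5), which lies in quadrant Q2. The divergence there is about +4, positive as expected for a source.

Q2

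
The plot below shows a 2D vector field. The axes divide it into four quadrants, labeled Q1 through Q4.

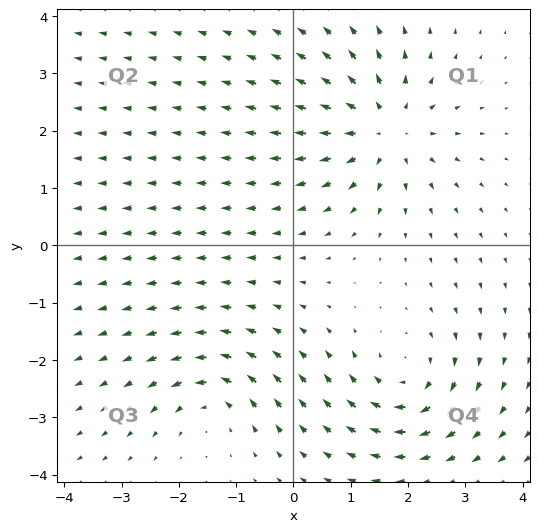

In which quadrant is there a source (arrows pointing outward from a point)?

Q1

The source sits at approximately (1.6, 2.0), which lies in quadrant Q1. The divergence there is about +5, positive as expected for a source.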